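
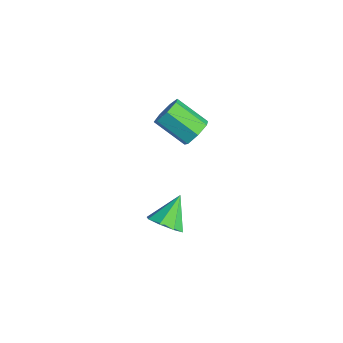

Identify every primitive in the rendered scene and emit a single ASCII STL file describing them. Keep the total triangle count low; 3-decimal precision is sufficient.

solid 
facet normal 0.639 0.554 -0.533
outer loop
vertex 0.206 0.349 1.544
vertex -0.353 1.015 1.566
vertex 0.283 0.822 2.128
endloop
endfacet
facet normal 0.762 -0.549 0.344
outer loop
vertex 0.206 0.349 1.544
vertex 0.283 0.822 2.128
vertex -1.028 -0.721 2.572
endloop
endfacet
facet normal 0.762 -0.549 0.344
outer loop
vertex -1.028 -0.721 2.572
vertex 0.283 0.822 2.128
vertex -0.951 -0.248 3.156
endloop
endfacet
facet normal -0.639 -0.554 0.533
outer loop
vertex -1.028 -0.721 2.572
vertex -0.951 -0.248 3.156
vertex -1.587 -0.055 2.594
endloop
endfacet
facet normal 0.639 0.555 -0.532
outer loop
vertex 0.283 0.822 2.128
vertex -0.353 1.015 1.566
vertex -0.12 1.44 2.289
endloop
endfacet
facet normal 0.554 0.148 0.819
outer loop
vertex 0.283 0.822 2.128
vertex -0.12 1.44 2.289
vertex -0.951 -0.248 3.156
endloop
endfacet
facet normal 0.553 0.149 0.820
outer loop
vertex -0.951 -0.248 3.156
vertex -0.12 1.44 2.289
vertex -1.354 0.37 3.316
endloop
endfacet
facet normal -0.639 -0.555 0.533
outer loop
vertex -0.951 -0.248 3.156
vertex -1.354 0.37 3.316
vertex -1.587 -0.055 2.594
endloop
endfacet
facet normal 0.640 0.555 -0.532
outer loop
vertex -0.12 1.44 2.289
vertex -0.353 1.015 1.566
vertex -0.698 1.738 1.905
endloop
endfacet
facet normal -0.072 0.733 0.677
outer loop
vertex -0.12 1.44 2.289
vertex -0.698 1.738 1.905
vertex -1.354 0.37 3.316
endloop
endfacet
facet normal -0.071 0.732 0.677
outer loop
vertex -1.354 0.37 3.316
vertex -0.698 1.738 1.905
vertex -1.932 0.668 2.933
endloop
endfacet
facet normal -0.639 -0.555 0.533
outer loop
vertex -1.354 0.37 3.316
vertex -1.932 0.668 2.933
vertex -1.587 -0.055 2.594
endloop
endfacet
facet normal 0.640 0.555 -0.532
outer loop
vertex -0.698 1.738 1.905
vertex -0.353 1.015 1.566
vertex -1.016 1.492 1.266
endloop
endfacet
facet normal -0.643 0.766 0.025
outer loop
vertex -0.698 1.738 1.905
vertex -1.016 1.492 1.266
vertex -1.932 0.668 2.933
endloop
endfacet
facet normal -0.644 0.765 0.025
outer loop
vertex -1.932 0.668 2.933
vertex -1.016 1.492 1.266
vertex -2.25 0.421 2.294
endloop
endfacet
facet normal -0.639 -0.555 0.533
outer loop
vertex -1.932 0.668 2.933
vertex -2.25 0.421 2.294
vertex -1.587 -0.055 2.594
endloop
endfacet
facet normal 0.640 0.554 -0.533
outer loop
vertex -1.016 1.492 1.266
vertex -0.353 1.015 1.566
vertex -0.835 0.886 0.853
endloop
endfacet
facet normal -0.731 0.222 -0.646
outer loop
vertex -1.016 1.492 1.266
vertex -0.835 0.886 0.853
vertex -2.25 0.421 2.294
endloop
endfacet
facet normal -0.731 0.222 -0.646
outer loop
vertex -2.25 0.421 2.294
vertex -0.835 0.886 0.853
vertex -2.069 -0.184 1.881
endloop
endfacet
facet normal -0.639 -0.555 0.533
outer loop
vertex -2.25 0.421 2.294
vertex -2.069 -0.184 1.881
vertex -1.587 -0.055 2.594
endloop
endfacet
facet normal 0.639 0.555 -0.533
outer loop
vertex -0.835 0.886 0.853
vertex -0.353 1.015 1.566
vertex -0.291 0.378 0.977
endloop
endfacet
facet normal -0.268 -0.489 -0.830
outer loop
vertex -0.835 0.886 0.853
vertex -0.291 0.378 0.977
vertex -2.069 -0.184 1.881
endloop
endfacet
facet normal -0.268 -0.489 -0.830
outer loop
vertex -2.069 -0.184 1.881
vertex -0.291 0.378 0.977
vertex -1.525 -0.692 2.005
endloop
endfacet
facet normal -0.639 -0.555 0.533
outer loop
vertex -2.069 -0.184 1.881
vertex -1.525 -0.692 2.005
vertex -1.587 -0.055 2.594
endloop
endfacet
facet normal 0.640 0.554 -0.532
outer loop
vertex -0.291 0.378 0.977
vertex -0.353 1.015 1.566
vertex 0.206 0.349 1.544
endloop
endfacet
facet normal 0.396 -0.831 -0.390
outer loop
vertex -0.291 0.378 0.977
vertex 0.206 0.349 1.544
vertex -1.525 -0.692 2.005
endloop
endfacet
facet normal 0.396 -0.831 -0.390
outer loop
vertex -1.525 -0.692 2.005
vertex 0.206 0.349 1.544
vertex -1.028 -0.721 2.572
endloop
endfacet
facet normal -0.640 -0.554 0.532
outer loop
vertex -1.525 -0.692 2.005
vertex -1.028 -0.721 2.572
vertex -1.587 -0.055 2.594
endloop
endfacet
facet normal 0.431 -0.622 -0.654
outer loop
vertex 1.558 -0.453 -4.051
vertex 0.8 -1.082 -3.952
vertex 1.001 -0.317 -4.547
endloop
endfacet
facet normal 0.273 0.961 -0.043
outer loop
vertex 1.558 -0.453 -4.051
vertex 1.001 -0.317 -4.547
vertex 0.02 0.042 -2.768
endloop
endfacet
facet normal 0.431 -0.622 -0.654
outer loop
vertex 1.001 -0.317 -4.547
vertex 0.8 -1.082 -3.952
vertex 0.327 -0.629 -4.694
endloop
endfacet
facet normal -0.327 0.875 -0.357
outer loop
vertex 1.001 -0.317 -4.547
vertex 0.327 -0.629 -4.694
vertex 0.02 0.042 -2.768
endloop
endfacet
facet normal 0.431 -0.622 -0.654
outer loop
vertex 0.327 -0.629 -4.694
vertex 0.8 -1.082 -3.952
vertex -0.071 -1.207 -4.407
endloop
endfacet
facet normal -0.849 0.441 -0.289
outer loop
vertex 0.327 -0.629 -4.694
vertex -0.071 -1.207 -4.407
vertex 0.02 0.042 -2.768
endloop
endfacet
facet normal 0.431 -0.621 -0.654
outer loop
vertex -0.071 -1.207 -4.407
vertex 0.8 -1.082 -3.952
vertex 0.042 -1.712 -3.853
endloop
endfacet
facet normal -0.989 -0.088 0.122
outer loop
vertex -0.071 -1.207 -4.407
vertex 0.042 -1.712 -3.853
vertex 0.02 0.042 -2.768
endloop
endfacet
facet normal 0.431 -0.621 -0.655
outer loop
vertex 0.042 -1.712 -3.853
vertex 0.8 -1.082 -3.952
vertex 0.599 -1.848 -3.358
endloop
endfacet
facet normal -0.661 -0.401 0.634
outer loop
vertex 0.042 -1.712 -3.853
vertex 0.599 -1.848 -3.358
vertex 0.02 0.042 -2.768
endloop
endfacet
facet normal 0.431 -0.621 -0.655
outer loop
vertex 0.599 -1.848 -3.358
vertex 0.8 -1.082 -3.952
vertex 1.273 -1.536 -3.21
endloop
endfacet
facet normal -0.062 -0.315 0.947
outer loop
vertex 0.599 -1.848 -3.358
vertex 1.273 -1.536 -3.21
vertex 0.02 0.042 -2.768
endloop
endfacet
facet normal 0.431 -0.621 -0.655
outer loop
vertex 1.273 -1.536 -3.21
vertex 0.8 -1.082 -3.952
vertex 1.67 -0.958 -3.497
endloop
endfacet
facet normal 0.461 0.120 0.879
outer loop
vertex 1.273 -1.536 -3.21
vertex 1.67 -0.958 -3.497
vertex 0.02 0.042 -2.768
endloop
endfacet
facet normal 0.431 -0.622 -0.654
outer loop
vertex 1.67 -0.958 -3.497
vertex 0.8 -1.082 -3.952
vertex 1.558 -0.453 -4.051
endloop
endfacet
facet normal 0.600 0.648 0.469
outer loop
vertex 1.67 -0.958 -3.497
vertex 1.558 -0.453 -4.051
vertex 0.02 0.042 -2.768
endloop
endfacet

endsolid


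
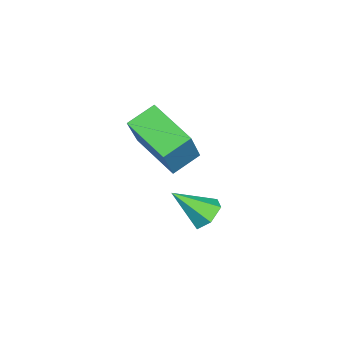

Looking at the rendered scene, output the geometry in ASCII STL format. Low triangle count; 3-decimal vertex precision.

solid 
facet normal -0.120 0.737 -0.665
outer loop
vertex -1.577 1.665 -4.18
vertex -2.25 1.405 -4.346
vertex -2.17 1.905 -3.807
endloop
endfacet
facet normal 0.591 0.290 0.753
outer loop
vertex -1.577 1.665 -4.18
vertex -2.17 1.905 -3.807
vertex -2.05 0.175 -3.234
endloop
endfacet
facet normal -0.120 0.737 -0.666
outer loop
vertex -2.17 1.905 -3.807
vertex -2.25 1.405 -4.346
vertex -2.842 1.645 -3.974
endloop
endfacet
facet normal -0.331 0.276 0.902
outer loop
vertex -2.17 1.905 -3.807
vertex -2.842 1.645 -3.974
vertex -2.05 0.175 -3.234
endloop
endfacet
facet normal -0.120 0.737 -0.666
outer loop
vertex -2.842 1.645 -3.974
vertex -2.25 1.405 -4.346
vertex -2.922 1.145 -4.513
endloop
endfacet
facet normal -0.879 -0.278 0.388
outer loop
vertex -2.842 1.645 -3.974
vertex -2.922 1.145 -4.513
vertex -2.05 0.175 -3.234
endloop
endfacet
facet normal -0.119 0.736 -0.666
outer loop
vertex -2.922 1.145 -4.513
vertex -2.25 1.405 -4.346
vertex -2.33 0.904 -4.885
endloop
endfacet
facet normal -0.506 -0.818 -0.275
outer loop
vertex -2.922 1.145 -4.513
vertex -2.33 0.904 -4.885
vertex -2.05 0.175 -3.234
endloop
endfacet
facet normal -0.120 0.736 -0.666
outer loop
vertex -2.33 0.904 -4.885
vertex -2.25 1.405 -4.346
vertex -1.658 1.164 -4.719
endloop
endfacet
facet normal 0.416 -0.804 -0.425
outer loop
vertex -2.33 0.904 -4.885
vertex -1.658 1.164 -4.719
vertex -2.05 0.175 -3.234
endloop
endfacet
facet normal -0.120 0.736 -0.666
outer loop
vertex -1.658 1.164 -4.719
vertex -2.25 1.405 -4.346
vertex -1.577 1.665 -4.18
endloop
endfacet
facet normal 0.964 -0.250 0.088
outer loop
vertex -1.658 1.164 -4.719
vertex -1.577 1.665 -4.18
vertex -2.05 0.175 -3.234
endloop
endfacet
facet normal -0.558 -0.757 0.340
outer loop
vertex -1.868 -1.325 0.352
vertex -2.615 -0.536 0.884
vertex -3.054 -1.251 -1.427
endloop
endfacet
facet normal 0.618 -0.652 -0.439
outer loop
vertex -1.945 0.256 -2.104
vertex -1.868 -1.325 0.352
vertex -3.054 -1.251 -1.427
endloop
endfacet
facet normal -0.558 -0.757 0.340
outer loop
vertex -3.054 -1.251 -1.427
vertex -2.615 -0.536 0.884
vertex -3.802 -0.461 -0.896
endloop
endfacet
facet normal -0.554 0.034 -0.832
outer loop
vertex -3.802 -0.461 -0.896
vertex -1.945 0.256 -2.104
vertex -3.054 -1.251 -1.427
endloop
endfacet
facet normal 0.555 -0.035 0.831
outer loop
vertex -1.868 -1.325 0.352
vertex -1.506 0.971 0.207
vertex -2.615 -0.536 0.884
endloop
endfacet
facet normal 0.618 -0.652 -0.439
outer loop
vertex -0.758 0.181 -0.324
vertex -1.868 -1.325 0.352
vertex -1.945 0.256 -2.104
endloop
endfacet
facet normal 0.554 -0.035 0.832
outer loop
vertex -0.758 0.181 -0.324
vertex -1.506 0.971 0.207
vertex -1.868 -1.325 0.352
endloop
endfacet
facet normal -0.618 0.652 0.439
outer loop
vertex -2.615 -0.536 0.884
vertex -1.506 0.971 0.207
vertex -3.802 -0.461 -0.896
endloop
endfacet
facet normal -0.555 0.036 -0.831
outer loop
vertex -2.692 1.045 -1.572
vertex -1.945 0.256 -2.104
vertex -3.802 -0.461 -0.896
endloop
endfacet
facet normal -0.618 0.652 0.439
outer loop
vertex -3.802 -0.461 -0.896
vertex -1.506 0.971 0.207
vertex -2.692 1.045 -1.572
endloop
endfacet
facet normal 0.558 0.757 -0.340
outer loop
vertex -2.692 1.045 -1.572
vertex -0.758 0.181 -0.324
vertex -1.945 0.256 -2.104
endloop
endfacet
facet normal 0.558 0.757 -0.340
outer loop
vertex -1.506 0.971 0.207
vertex -0.758 0.181 -0.324
vertex -2.692 1.045 -1.572
endloop
endfacet

endsolid


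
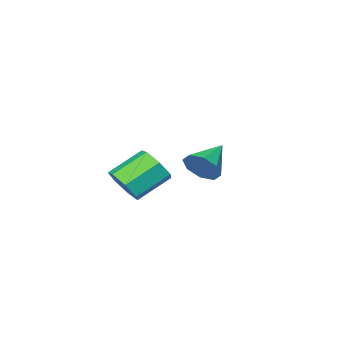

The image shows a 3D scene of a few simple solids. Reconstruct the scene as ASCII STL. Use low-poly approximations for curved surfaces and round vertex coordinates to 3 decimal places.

solid 
facet normal 0.820 -0.199 -0.537
outer loop
vertex 4.265 -2.359 -2.456
vertex 3.721 -2.337 -3.295
vertex 4.199 -1.585 -2.843
endloop
endfacet
facet normal 0.567 0.406 0.716
outer loop
vertex 4.265 -2.359 -2.456
vertex 4.199 -1.585 -2.843
vertex 2.723 -1.984 -1.447
endloop
endfacet
facet normal 0.568 0.406 0.716
outer loop
vertex 2.723 -1.984 -1.447
vertex 4.199 -1.585 -2.843
vertex 2.658 -1.21 -1.834
endloop
endfacet
facet normal -0.820 0.200 0.537
outer loop
vertex 2.723 -1.984 -1.447
vertex 2.658 -1.21 -1.834
vertex 2.179 -1.963 -2.285
endloop
endfacet
facet normal 0.820 -0.199 -0.536
outer loop
vertex 4.199 -1.585 -2.843
vertex 3.721 -2.337 -3.295
vertex 3.774 -1.378 -3.57
endloop
endfacet
facet normal 0.295 0.950 0.098
outer loop
vertex 4.199 -1.585 -2.843
vertex 3.774 -1.378 -3.57
vertex 2.658 -1.21 -1.834
endloop
endfacet
facet normal 0.295 0.950 0.098
outer loop
vertex 2.658 -1.21 -1.834
vertex 3.774 -1.378 -3.57
vertex 2.232 -1.003 -2.561
endloop
endfacet
facet normal -0.820 0.200 0.537
outer loop
vertex 2.658 -1.21 -1.834
vertex 2.232 -1.003 -2.561
vertex 2.179 -1.963 -2.285
endloop
endfacet
facet normal 0.820 -0.199 -0.537
outer loop
vertex 3.774 -1.378 -3.57
vertex 3.721 -2.337 -3.295
vertex 3.308 -1.893 -4.09
endloop
endfacet
facet normal -0.199 0.780 -0.594
outer loop
vertex 3.774 -1.378 -3.57
vertex 3.308 -1.893 -4.09
vertex 2.232 -1.003 -2.561
endloop
endfacet
facet normal -0.199 0.779 -0.594
outer loop
vertex 2.232 -1.003 -2.561
vertex 3.308 -1.893 -4.09
vertex 1.767 -1.518 -3.081
endloop
endfacet
facet normal -0.820 0.199 0.536
outer loop
vertex 2.232 -1.003 -2.561
vertex 1.767 -1.518 -3.081
vertex 2.179 -1.963 -2.285
endloop
endfacet
facet normal 0.820 -0.199 -0.537
outer loop
vertex 3.308 -1.893 -4.09
vertex 3.721 -2.337 -3.295
vertex 3.153 -2.743 -4.011
endloop
endfacet
facet normal -0.544 0.021 -0.839
outer loop
vertex 3.308 -1.893 -4.09
vertex 3.153 -2.743 -4.011
vertex 1.767 -1.518 -3.081
endloop
endfacet
facet normal -0.544 0.021 -0.839
outer loop
vertex 1.767 -1.518 -3.081
vertex 3.153 -2.743 -4.011
vertex 1.612 -2.369 -3.002
endloop
endfacet
facet normal -0.820 0.199 0.536
outer loop
vertex 1.767 -1.518 -3.081
vertex 1.612 -2.369 -3.002
vertex 2.179 -1.963 -2.285
endloop
endfacet
facet normal 0.820 -0.200 -0.537
outer loop
vertex 3.153 -2.743 -4.011
vertex 3.721 -2.337 -3.295
vertex 3.425 -3.288 -3.393
endloop
endfacet
facet normal -0.479 -0.752 -0.453
outer loop
vertex 3.153 -2.743 -4.011
vertex 3.425 -3.288 -3.393
vertex 1.612 -2.369 -3.002
endloop
endfacet
facet normal -0.479 -0.753 -0.451
outer loop
vertex 1.612 -2.369 -3.002
vertex 3.425 -3.288 -3.393
vertex 1.884 -2.913 -2.383
endloop
endfacet
facet normal -0.820 0.199 0.536
outer loop
vertex 1.612 -2.369 -3.002
vertex 1.884 -2.913 -2.383
vertex 2.179 -1.963 -2.285
endloop
endfacet
facet normal 0.820 -0.200 -0.536
outer loop
vertex 3.425 -3.288 -3.393
vertex 3.721 -2.337 -3.295
vertex 3.92 -3.117 -2.7
endloop
endfacet
facet normal -0.053 -0.960 0.275
outer loop
vertex 3.425 -3.288 -3.393
vertex 3.92 -3.117 -2.7
vertex 1.884 -2.913 -2.383
endloop
endfacet
facet normal -0.053 -0.960 0.275
outer loop
vertex 1.884 -2.913 -2.383
vertex 3.92 -3.117 -2.7
vertex 2.379 -2.742 -1.691
endloop
endfacet
facet normal -0.820 0.199 0.537
outer loop
vertex 1.884 -2.913 -2.383
vertex 2.379 -2.742 -1.691
vertex 2.179 -1.963 -2.285
endloop
endfacet
facet normal 0.820 -0.200 -0.537
outer loop
vertex 3.92 -3.117 -2.7
vertex 3.721 -2.337 -3.295
vertex 4.265 -2.359 -2.456
endloop
endfacet
facet normal 0.413 -0.444 0.795
outer loop
vertex 3.92 -3.117 -2.7
vertex 4.265 -2.359 -2.456
vertex 2.379 -2.742 -1.691
endloop
endfacet
facet normal 0.413 -0.443 0.796
outer loop
vertex 2.379 -2.742 -1.691
vertex 4.265 -2.359 -2.456
vertex 2.723 -1.984 -1.447
endloop
endfacet
facet normal -0.820 0.199 0.537
outer loop
vertex 2.379 -2.742 -1.691
vertex 2.723 -1.984 -1.447
vertex 2.179 -1.963 -2.285
endloop
endfacet
facet normal 0.868 0.244 -0.433
outer loop
vertex -1.096 -2.739 -3.069
vertex -1.388 -3.182 -3.904
vertex -1.461 -2.267 -3.535
endloop
endfacet
facet normal -0.274 0.560 0.782
outer loop
vertex -1.096 -2.739 -3.069
vertex -1.461 -2.267 -3.535
vertex -3.012 -3.638 -3.096
endloop
endfacet
facet normal 0.868 0.244 -0.433
outer loop
vertex -1.461 -2.267 -3.535
vertex -1.388 -3.182 -3.904
vertex -1.784 -2.33 -4.218
endloop
endfacet
facet normal -0.611 0.761 0.219
outer loop
vertex -1.461 -2.267 -3.535
vertex -1.784 -2.33 -4.218
vertex -3.012 -3.638 -3.096
endloop
endfacet
facet normal 0.868 0.244 -0.432
outer loop
vertex -1.784 -2.33 -4.218
vertex -1.388 -3.182 -3.904
vertex -1.874 -2.893 -4.717
endloop
endfacet
facet normal -0.814 0.452 -0.364
outer loop
vertex -1.784 -2.33 -4.218
vertex -1.874 -2.893 -4.717
vertex -3.012 -3.638 -3.096
endloop
endfacet
facet normal 0.868 0.244 -0.432
outer loop
vertex -1.874 -2.893 -4.717
vertex -1.388 -3.182 -3.904
vertex -1.68 -3.625 -4.74
endloop
endfacet
facet normal -0.763 -0.183 -0.620
outer loop
vertex -1.874 -2.893 -4.717
vertex -1.68 -3.625 -4.74
vertex -3.012 -3.638 -3.096
endloop
endfacet
facet normal 0.868 0.244 -0.432
outer loop
vertex -1.68 -3.625 -4.74
vertex -1.388 -3.182 -3.904
vertex -1.315 -4.098 -4.274
endloop
endfacet
facet normal -0.489 -0.774 -0.402
outer loop
vertex -1.68 -3.625 -4.74
vertex -1.315 -4.098 -4.274
vertex -3.012 -3.638 -3.096
endloop
endfacet
facet normal 0.868 0.244 -0.432
outer loop
vertex -1.315 -4.098 -4.274
vertex -1.388 -3.182 -3.904
vertex -0.993 -4.034 -3.591
endloop
endfacet
facet normal -0.151 -0.975 0.163
outer loop
vertex -1.315 -4.098 -4.274
vertex -0.993 -4.034 -3.591
vertex -3.012 -3.638 -3.096
endloop
endfacet
facet normal 0.868 0.243 -0.433
outer loop
vertex -0.993 -4.034 -3.591
vertex -1.388 -3.182 -3.904
vertex -0.902 -3.471 -3.092
endloop
endfacet
facet normal 0.051 -0.667 0.743
outer loop
vertex -0.993 -4.034 -3.591
vertex -0.902 -3.471 -3.092
vertex -3.012 -3.638 -3.096
endloop
endfacet
facet normal 0.868 0.244 -0.433
outer loop
vertex -0.902 -3.471 -3.092
vertex -1.388 -3.182 -3.904
vertex -1.096 -2.739 -3.069
endloop
endfacet
facet normal 0.001 -0.031 1.000
outer loop
vertex -0.902 -3.471 -3.092
vertex -1.096 -2.739 -3.069
vertex -3.012 -3.638 -3.096
endloop
endfacet

endsolid


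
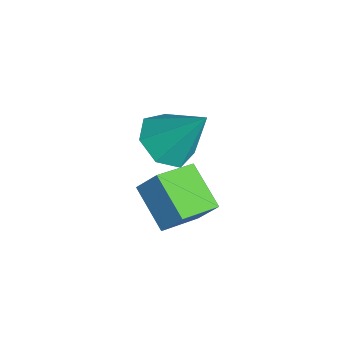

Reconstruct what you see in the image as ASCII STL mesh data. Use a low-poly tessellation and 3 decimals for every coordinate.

solid 
facet normal -0.830 -0.256 0.496
outer loop
vertex 2.472 -0.09 -2.48
vertex 1.881 0.966 -2.925
vertex 2.199 -0.532 -3.165
endloop
endfacet
facet normal 0.459 -0.819 0.345
outer loop
vertex 3.319 -0.186 -3.835
vertex 2.472 -0.09 -2.48
vertex 2.199 -0.532 -3.165
endloop
endfacet
facet normal -0.830 -0.256 0.496
outer loop
vertex 2.199 -0.532 -3.165
vertex 1.881 0.966 -2.925
vertex 1.607 0.524 -3.611
endloop
endfacet
facet normal -0.318 -0.514 -0.797
outer loop
vertex 1.607 0.524 -3.611
vertex 3.319 -0.186 -3.835
vertex 2.199 -0.532 -3.165
endloop
endfacet
facet normal 0.318 0.514 0.797
outer loop
vertex 2.472 -0.09 -2.48
vertex 3.001 1.312 -3.595
vertex 1.881 0.966 -2.925
endloop
endfacet
facet normal 0.459 -0.819 0.345
outer loop
vertex 3.593 0.256 -3.149
vertex 2.472 -0.09 -2.48
vertex 3.319 -0.186 -3.835
endloop
endfacet
facet normal 0.317 0.514 0.797
outer loop
vertex 3.593 0.256 -3.149
vertex 3.001 1.312 -3.595
vertex 2.472 -0.09 -2.48
endloop
endfacet
facet normal -0.459 0.819 -0.344
outer loop
vertex 1.881 0.966 -2.925
vertex 3.001 1.312 -3.595
vertex 1.607 0.524 -3.611
endloop
endfacet
facet normal -0.317 -0.514 -0.797
outer loop
vertex 2.728 0.87 -4.28
vertex 3.319 -0.186 -3.835
vertex 1.607 0.524 -3.611
endloop
endfacet
facet normal -0.459 0.819 -0.345
outer loop
vertex 1.607 0.524 -3.611
vertex 3.001 1.312 -3.595
vertex 2.728 0.87 -4.28
endloop
endfacet
facet normal 0.830 0.255 -0.496
outer loop
vertex 2.728 0.87 -4.28
vertex 3.593 0.256 -3.149
vertex 3.319 -0.186 -3.835
endloop
endfacet
facet normal 0.830 0.256 -0.496
outer loop
vertex 3.001 1.312 -3.595
vertex 3.593 0.256 -3.149
vertex 2.728 0.87 -4.28
endloop
endfacet
facet normal -0.338 -0.515 -0.788
outer loop
vertex 2.772 0.417 -1.978
vertex 2.077 0.255 -1.574
vertex 2.248 0.891 -2.063
endloop
endfacet
facet normal 0.674 0.705 -0.222
outer loop
vertex 2.772 0.417 -1.978
vertex 2.248 0.891 -2.063
vertex 2.623 1.085 -0.306
endloop
endfacet
facet normal -0.340 -0.514 -0.788
outer loop
vertex 2.248 0.891 -2.063
vertex 2.077 0.255 -1.574
vertex 1.596 0.887 -1.779
endloop
endfacet
facet normal -0.049 0.994 -0.099
outer loop
vertex 2.248 0.891 -2.063
vertex 1.596 0.887 -1.779
vertex 2.623 1.085 -0.306
endloop
endfacet
facet normal -0.339 -0.514 -0.788
outer loop
vertex 1.596 0.887 -1.779
vertex 2.077 0.255 -1.574
vertex 1.306 0.407 -1.341
endloop
endfacet
facet normal -0.630 0.696 0.346
outer loop
vertex 1.596 0.887 -1.779
vertex 1.306 0.407 -1.341
vertex 2.623 1.085 -0.306
endloop
endfacet
facet normal -0.339 -0.515 -0.787
outer loop
vertex 1.306 0.407 -1.341
vertex 2.077 0.255 -1.574
vertex 1.597 -0.187 -1.078
endloop
endfacet
facet normal -0.629 0.036 0.777
outer loop
vertex 1.306 0.407 -1.341
vertex 1.597 -0.187 -1.078
vertex 2.623 1.085 -0.306
endloop
endfacet
facet normal -0.338 -0.516 -0.787
outer loop
vertex 1.597 -0.187 -1.078
vertex 2.077 0.255 -1.574
vertex 2.249 -0.447 -1.188
endloop
endfacet
facet normal -0.048 -0.489 0.871
outer loop
vertex 1.597 -0.187 -1.078
vertex 2.249 -0.447 -1.188
vertex 2.623 1.085 -0.306
endloop
endfacet
facet normal -0.339 -0.516 -0.787
outer loop
vertex 2.249 -0.447 -1.188
vertex 2.077 0.255 -1.574
vertex 2.772 -0.179 -1.589
endloop
endfacet
facet normal 0.675 -0.485 0.556
outer loop
vertex 2.249 -0.447 -1.188
vertex 2.772 -0.179 -1.589
vertex 2.623 1.085 -0.306
endloop
endfacet
facet normal -0.338 -0.514 -0.788
outer loop
vertex 2.772 -0.179 -1.589
vertex 2.077 0.255 -1.574
vertex 2.772 0.417 -1.978
endloop
endfacet
facet normal 0.996 0.046 0.070
outer loop
vertex 2.772 -0.179 -1.589
vertex 2.772 0.417 -1.978
vertex 2.623 1.085 -0.306
endloop
endfacet

endsolid


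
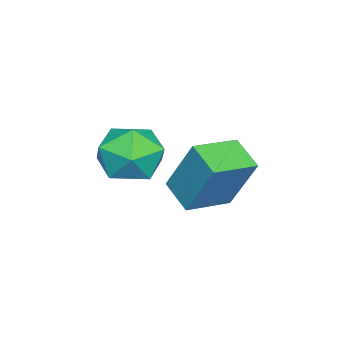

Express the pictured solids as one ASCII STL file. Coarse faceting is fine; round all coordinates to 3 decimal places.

solid 
facet normal -0.109 0.952 -0.287
outer loop
vertex 3.847 0.552 -2.518
vertex 2.889 0.474 -2.413
vertex 3.435 0.761 -1.669
endloop
endfacet
facet normal 0.517 0.855 0.041
outer loop
vertex 3.847 0.552 -2.518
vertex 3.435 0.761 -1.669
vertex 4.263 0.261 -1.695
endloop
endfacet
facet normal 0.879 0.355 -0.319
outer loop
vertex 3.847 0.552 -2.518
vertex 4.263 0.261 -1.695
vertex 4.228 -0.335 -2.455
endloop
endfacet
facet normal 0.477 0.143 -0.867
outer loop
vertex 3.847 0.552 -2.518
vertex 4.228 -0.335 -2.455
vertex 3.379 -0.204 -2.9
endloop
endfacet
facet normal -0.135 0.512 -0.848
outer loop
vertex 3.847 0.552 -2.518
vertex 3.379 -0.204 -2.9
vertex 2.889 0.474 -2.413
endloop
endfacet
facet normal 0.387 0.605 0.695
outer loop
vertex 4.263 0.261 -1.695
vertex 3.435 0.761 -1.669
vertex 3.561 0.004 -1.08
endloop
endfacet
facet normal -0.626 0.762 0.166
outer loop
vertex 3.435 0.761 -1.669
vertex 2.889 0.474 -2.413
vertex 2.712 0.135 -1.525
endloop
endfacet
facet normal -0.668 0.050 -0.742
outer loop
vertex 2.889 0.474 -2.413
vertex 3.379 -0.204 -2.9
vertex 2.677 -0.461 -2.285
endloop
endfacet
facet normal 0.320 -0.548 -0.773
outer loop
vertex 3.379 -0.204 -2.9
vertex 4.228 -0.335 -2.455
vertex 3.505 -0.961 -2.311
endloop
endfacet
facet normal 0.972 -0.205 0.116
outer loop
vertex 4.228 -0.335 -2.455
vertex 4.263 0.261 -1.695
vertex 4.051 -0.674 -1.567
endloop
endfacet
facet normal -0.477 -0.143 0.867
outer loop
vertex 3.093 -0.752 -1.462
vertex 3.561 0.004 -1.08
vertex 2.712 0.135 -1.525
endloop
endfacet
facet normal -0.879 -0.355 0.319
outer loop
vertex 3.093 -0.752 -1.462
vertex 2.712 0.135 -1.525
vertex 2.677 -0.461 -2.285
endloop
endfacet
facet normal -0.517 -0.855 -0.041
outer loop
vertex 3.093 -0.752 -1.462
vertex 2.677 -0.461 -2.285
vertex 3.505 -0.961 -2.311
endloop
endfacet
facet normal 0.109 -0.952 0.287
outer loop
vertex 3.093 -0.752 -1.462
vertex 3.505 -0.961 -2.311
vertex 4.051 -0.674 -1.567
endloop
endfacet
facet normal 0.135 -0.512 0.848
outer loop
vertex 3.093 -0.752 -1.462
vertex 4.051 -0.674 -1.567
vertex 3.561 0.004 -1.08
endloop
endfacet
facet normal -0.320 0.548 0.773
outer loop
vertex 2.712 0.135 -1.525
vertex 3.561 0.004 -1.08
vertex 3.435 0.761 -1.669
endloop
endfacet
facet normal -0.972 0.205 -0.116
outer loop
vertex 2.677 -0.461 -2.285
vertex 2.712 0.135 -1.525
vertex 2.889 0.474 -2.413
endloop
endfacet
facet normal -0.387 -0.605 -0.695
outer loop
vertex 3.505 -0.961 -2.311
vertex 2.677 -0.461 -2.285
vertex 3.379 -0.204 -2.9
endloop
endfacet
facet normal 0.626 -0.762 -0.166
outer loop
vertex 4.051 -0.674 -1.567
vertex 3.505 -0.961 -2.311
vertex 4.228 -0.335 -2.455
endloop
endfacet
facet normal 0.668 -0.050 0.742
outer loop
vertex 3.561 0.004 -1.08
vertex 4.051 -0.674 -1.567
vertex 4.263 0.261 -1.695
endloop
endfacet
facet normal -0.817 0.551 -0.171
outer loop
vertex 2.641 2.295 -1.455
vertex 3.22 3.027 -1.864
vertex 2.47 1.554 -3.02
endloop
endfacet
facet normal -0.568 -0.718 0.402
outer loop
vertex 3.54 0.833 -2.796
vertex 2.641 2.295 -1.455
vertex 2.47 1.554 -3.02
endloop
endfacet
facet normal -0.817 0.550 -0.171
outer loop
vertex 2.47 1.554 -3.02
vertex 3.22 3.027 -1.864
vertex 3.049 2.287 -3.43
endloop
endfacet
facet normal -0.098 -0.425 -0.900
outer loop
vertex 3.049 2.287 -3.43
vertex 3.54 0.833 -2.796
vertex 2.47 1.554 -3.02
endloop
endfacet
facet normal 0.098 0.425 0.900
outer loop
vertex 2.641 2.295 -1.455
vertex 4.29 2.306 -1.64
vertex 3.22 3.027 -1.864
endloop
endfacet
facet normal -0.569 -0.718 0.401
outer loop
vertex 3.711 1.573 -1.23
vertex 2.641 2.295 -1.455
vertex 3.54 0.833 -2.796
endloop
endfacet
facet normal 0.098 0.426 0.900
outer loop
vertex 3.711 1.573 -1.23
vertex 4.29 2.306 -1.64
vertex 2.641 2.295 -1.455
endloop
endfacet
facet normal 0.568 0.718 -0.401
outer loop
vertex 3.22 3.027 -1.864
vertex 4.29 2.306 -1.64
vertex 3.049 2.287 -3.43
endloop
endfacet
facet normal -0.098 -0.425 -0.900
outer loop
vertex 4.119 1.565 -3.205
vertex 3.54 0.833 -2.796
vertex 3.049 2.287 -3.43
endloop
endfacet
facet normal 0.569 0.718 -0.402
outer loop
vertex 3.049 2.287 -3.43
vertex 4.29 2.306 -1.64
vertex 4.119 1.565 -3.205
endloop
endfacet
facet normal 0.817 -0.551 0.171
outer loop
vertex 4.119 1.565 -3.205
vertex 3.711 1.573 -1.23
vertex 3.54 0.833 -2.796
endloop
endfacet
facet normal 0.817 -0.550 0.171
outer loop
vertex 4.29 2.306 -1.64
vertex 3.711 1.573 -1.23
vertex 4.119 1.565 -3.205
endloop
endfacet

endsolid


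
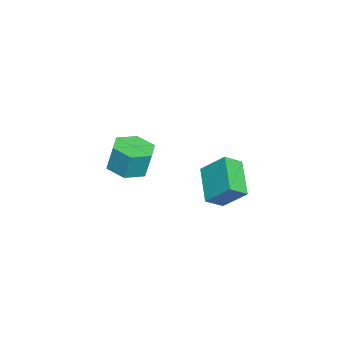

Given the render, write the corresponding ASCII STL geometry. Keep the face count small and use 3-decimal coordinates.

solid 
facet normal -0.053 -0.230 -0.972
outer loop
vertex -0.589 -2.302 -4.467
vertex -1.63 -2.411 -4.384
vertex -1.218 -1.477 -4.628
endloop
endfacet
facet normal 0.799 0.574 -0.180
outer loop
vertex -0.589 -2.302 -4.467
vertex -1.218 -1.477 -4.628
vertex -0.509 -1.959 -3.019
endloop
endfacet
facet normal 0.798 0.575 -0.180
outer loop
vertex -0.509 -1.959 -3.019
vertex -1.218 -1.477 -4.628
vertex -1.139 -1.134 -3.18
endloop
endfacet
facet normal 0.053 0.230 0.972
outer loop
vertex -0.509 -1.959 -3.019
vertex -1.139 -1.134 -3.18
vertex -1.55 -2.069 -2.936
endloop
endfacet
facet normal -0.053 -0.230 -0.972
outer loop
vertex -1.218 -1.477 -4.628
vertex -1.63 -2.411 -4.384
vertex -2.259 -1.586 -4.545
endloop
endfacet
facet normal -0.119 0.968 -0.223
outer loop
vertex -1.218 -1.477 -4.628
vertex -2.259 -1.586 -4.545
vertex -1.139 -1.134 -3.18
endloop
endfacet
facet normal -0.120 0.968 -0.222
outer loop
vertex -1.139 -1.134 -3.18
vertex -2.259 -1.586 -4.545
vertex -2.18 -1.244 -3.097
endloop
endfacet
facet normal 0.053 0.230 0.972
outer loop
vertex -1.139 -1.134 -3.18
vertex -2.18 -1.244 -3.097
vertex -1.55 -2.069 -2.936
endloop
endfacet
facet normal -0.053 -0.230 -0.972
outer loop
vertex -2.259 -1.586 -4.545
vertex -1.63 -2.411 -4.384
vertex -2.671 -2.521 -4.301
endloop
endfacet
facet normal -0.918 0.393 -0.043
outer loop
vertex -2.259 -1.586 -4.545
vertex -2.671 -2.521 -4.301
vertex -2.18 -1.244 -3.097
endloop
endfacet
facet normal -0.919 0.393 -0.042
outer loop
vertex -2.18 -1.244 -3.097
vertex -2.671 -2.521 -4.301
vertex -2.591 -2.178 -2.853
endloop
endfacet
facet normal 0.053 0.230 0.972
outer loop
vertex -2.18 -1.244 -3.097
vertex -2.591 -2.178 -2.853
vertex -1.55 -2.069 -2.936
endloop
endfacet
facet normal -0.053 -0.230 -0.972
outer loop
vertex -2.671 -2.521 -4.301
vertex -1.63 -2.411 -4.384
vertex -2.041 -3.346 -4.14
endloop
endfacet
facet normal -0.798 -0.575 0.180
outer loop
vertex -2.671 -2.521 -4.301
vertex -2.041 -3.346 -4.14
vertex -2.591 -2.178 -2.853
endloop
endfacet
facet normal -0.799 -0.574 0.180
outer loop
vertex -2.591 -2.178 -2.853
vertex -2.041 -3.346 -4.14
vertex -1.962 -3.003 -2.692
endloop
endfacet
facet normal 0.053 0.230 0.972
outer loop
vertex -2.591 -2.178 -2.853
vertex -1.962 -3.003 -2.692
vertex -1.55 -2.069 -2.936
endloop
endfacet
facet normal -0.053 -0.230 -0.972
outer loop
vertex -2.041 -3.346 -4.14
vertex -1.63 -2.411 -4.384
vertex -1.0 -3.236 -4.223
endloop
endfacet
facet normal 0.120 -0.967 0.223
outer loop
vertex -2.041 -3.346 -4.14
vertex -1.0 -3.236 -4.223
vertex -1.962 -3.003 -2.692
endloop
endfacet
facet normal 0.119 -0.968 0.222
outer loop
vertex -1.962 -3.003 -2.692
vertex -1.0 -3.236 -4.223
vertex -0.921 -2.894 -2.775
endloop
endfacet
facet normal 0.053 0.230 0.972
outer loop
vertex -1.962 -3.003 -2.692
vertex -0.921 -2.894 -2.775
vertex -1.55 -2.069 -2.936
endloop
endfacet
facet normal -0.053 -0.230 -0.972
outer loop
vertex -1.0 -3.236 -4.223
vertex -1.63 -2.411 -4.384
vertex -0.589 -2.302 -4.467
endloop
endfacet
facet normal 0.919 -0.393 0.043
outer loop
vertex -1.0 -3.236 -4.223
vertex -0.589 -2.302 -4.467
vertex -0.921 -2.894 -2.775
endloop
endfacet
facet normal 0.918 -0.394 0.042
outer loop
vertex -0.921 -2.894 -2.775
vertex -0.589 -2.302 -4.467
vertex -0.509 -1.959 -3.019
endloop
endfacet
facet normal 0.053 0.230 0.972
outer loop
vertex -0.921 -2.894 -2.775
vertex -0.509 -1.959 -3.019
vertex -1.55 -2.069 -2.936
endloop
endfacet
facet normal -0.548 0.638 -0.541
outer loop
vertex 1.441 3.52 -1.372
vertex 3.059 4.09 -2.34
vertex 1.196 2.407 -2.437
endloop
endfacet
facet normal -0.821 -0.290 0.492
outer loop
vertex 1.761 1.75 -1.88
vertex 1.441 3.52 -1.372
vertex 1.196 2.407 -2.437
endloop
endfacet
facet normal -0.548 0.638 -0.541
outer loop
vertex 1.196 2.407 -2.437
vertex 3.059 4.09 -2.34
vertex 2.814 2.977 -3.405
endloop
endfacet
facet normal -0.157 -0.714 -0.683
outer loop
vertex 2.814 2.977 -3.405
vertex 1.761 1.75 -1.88
vertex 1.196 2.407 -2.437
endloop
endfacet
facet normal 0.157 0.714 0.683
outer loop
vertex 1.441 3.52 -1.372
vertex 3.624 3.433 -1.783
vertex 3.059 4.09 -2.34
endloop
endfacet
facet normal -0.821 -0.290 0.492
outer loop
vertex 2.006 2.863 -0.815
vertex 1.441 3.52 -1.372
vertex 1.761 1.75 -1.88
endloop
endfacet
facet normal 0.157 0.714 0.683
outer loop
vertex 2.006 2.863 -0.815
vertex 3.624 3.433 -1.783
vertex 1.441 3.52 -1.372
endloop
endfacet
facet normal 0.821 0.290 -0.492
outer loop
vertex 3.059 4.09 -2.34
vertex 3.624 3.433 -1.783
vertex 2.814 2.977 -3.405
endloop
endfacet
facet normal -0.157 -0.714 -0.683
outer loop
vertex 3.379 2.32 -2.848
vertex 1.761 1.75 -1.88
vertex 2.814 2.977 -3.405
endloop
endfacet
facet normal 0.821 0.290 -0.492
outer loop
vertex 2.814 2.977 -3.405
vertex 3.624 3.433 -1.783
vertex 3.379 2.32 -2.848
endloop
endfacet
facet normal 0.548 -0.638 0.541
outer loop
vertex 3.379 2.32 -2.848
vertex 2.006 2.863 -0.815
vertex 1.761 1.75 -1.88
endloop
endfacet
facet normal 0.548 -0.638 0.541
outer loop
vertex 3.624 3.433 -1.783
vertex 2.006 2.863 -0.815
vertex 3.379 2.32 -2.848
endloop
endfacet

endsolid


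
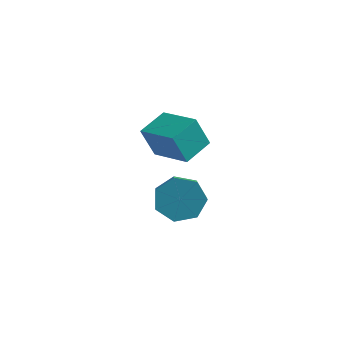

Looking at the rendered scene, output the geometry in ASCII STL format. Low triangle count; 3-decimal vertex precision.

solid 
facet normal -0.916 0.323 -0.236
outer loop
vertex -4.654 0.317 2.251
vertex -4.265 1.742 2.689
vertex -4.148 0.645 0.737
endloop
endfacet
facet normal -0.253 -0.925 -0.285
outer loop
vertex -2.315 -0.002 1.211
vertex -4.654 0.317 2.251
vertex -4.148 0.645 0.737
endloop
endfacet
facet normal -0.916 0.324 -0.237
outer loop
vertex -4.148 0.645 0.737
vertex -4.265 1.742 2.689
vertex -3.758 2.069 1.175
endloop
endfacet
facet normal 0.311 0.201 -0.929
outer loop
vertex -3.758 2.069 1.175
vertex -2.315 -0.002 1.211
vertex -4.148 0.645 0.737
endloop
endfacet
facet normal -0.311 -0.201 0.929
outer loop
vertex -4.654 0.317 2.251
vertex -2.432 1.095 3.163
vertex -4.265 1.742 2.689
endloop
endfacet
facet normal -0.253 -0.925 -0.284
outer loop
vertex -2.822 -0.329 2.725
vertex -4.654 0.317 2.251
vertex -2.315 -0.002 1.211
endloop
endfacet
facet normal -0.311 -0.201 0.929
outer loop
vertex -2.822 -0.329 2.725
vertex -2.432 1.095 3.163
vertex -4.654 0.317 2.251
endloop
endfacet
facet normal 0.253 0.925 0.284
outer loop
vertex -4.265 1.742 2.689
vertex -2.432 1.095 3.163
vertex -3.758 2.069 1.175
endloop
endfacet
facet normal 0.311 0.201 -0.929
outer loop
vertex -1.926 1.423 1.649
vertex -2.315 -0.002 1.211
vertex -3.758 2.069 1.175
endloop
endfacet
facet normal 0.252 0.925 0.285
outer loop
vertex -3.758 2.069 1.175
vertex -2.432 1.095 3.163
vertex -1.926 1.423 1.649
endloop
endfacet
facet normal 0.916 -0.323 0.237
outer loop
vertex -1.926 1.423 1.649
vertex -2.822 -0.329 2.725
vertex -2.315 -0.002 1.211
endloop
endfacet
facet normal 0.916 -0.324 0.236
outer loop
vertex -2.432 1.095 3.163
vertex -2.822 -0.329 2.725
vertex -1.926 1.423 1.649
endloop
endfacet
facet normal -0.373 0.752 -0.543
outer loop
vertex -0.183 -2.605 1.358
vertex -1.151 -3.083 1.36
vertex -0.749 -2.373 2.068
endloop
endfacet
facet normal 0.704 0.611 0.362
outer loop
vertex -0.183 -2.605 1.358
vertex -0.749 -2.373 2.068
vertex 0.339 -3.658 2.118
endloop
endfacet
facet normal 0.704 0.610 0.363
outer loop
vertex 0.339 -3.658 2.118
vertex -0.749 -2.373 2.068
vertex -0.227 -3.427 2.828
endloop
endfacet
facet normal 0.373 -0.752 0.543
outer loop
vertex 0.339 -3.658 2.118
vertex -0.227 -3.427 2.828
vertex -0.629 -4.137 2.12
endloop
endfacet
facet normal -0.374 0.752 -0.542
outer loop
vertex -0.749 -2.373 2.068
vertex -1.151 -3.083 1.36
vertex -1.618 -2.677 2.245
endloop
endfacet
facet normal -0.034 0.573 0.819
outer loop
vertex -0.749 -2.373 2.068
vertex -1.618 -2.677 2.245
vertex -0.227 -3.427 2.828
endloop
endfacet
facet normal -0.033 0.574 0.818
outer loop
vertex -0.227 -3.427 2.828
vertex -1.618 -2.677 2.245
vertex -1.096 -3.73 3.005
endloop
endfacet
facet normal 0.373 -0.752 0.543
outer loop
vertex -0.227 -3.427 2.828
vertex -1.096 -3.73 3.005
vertex -0.629 -4.137 2.12
endloop
endfacet
facet normal -0.374 0.753 -0.542
outer loop
vertex -1.618 -2.677 2.245
vertex -1.151 -3.083 1.36
vertex -2.135 -3.286 1.756
endloop
endfacet
facet normal -0.746 0.105 0.658
outer loop
vertex -1.618 -2.677 2.245
vertex -2.135 -3.286 1.756
vertex -1.096 -3.73 3.005
endloop
endfacet
facet normal -0.746 0.104 0.658
outer loop
vertex -1.096 -3.73 3.005
vertex -2.135 -3.286 1.756
vertex -1.613 -4.339 2.515
endloop
endfacet
facet normal 0.372 -0.753 0.543
outer loop
vertex -1.096 -3.73 3.005
vertex -1.613 -4.339 2.515
vertex -0.629 -4.137 2.12
endloop
endfacet
facet normal -0.374 0.752 -0.543
outer loop
vertex -2.135 -3.286 1.756
vertex -1.151 -3.083 1.36
vertex -1.911 -3.743 0.968
endloop
endfacet
facet normal -0.897 -0.443 0.002
outer loop
vertex -2.135 -3.286 1.756
vertex -1.911 -3.743 0.968
vertex -1.613 -4.339 2.515
endloop
endfacet
facet normal -0.897 -0.443 0.002
outer loop
vertex -1.613 -4.339 2.515
vertex -1.911 -3.743 0.968
vertex -1.389 -4.796 1.728
endloop
endfacet
facet normal 0.372 -0.753 0.543
outer loop
vertex -1.613 -4.339 2.515
vertex -1.389 -4.796 1.728
vertex -0.629 -4.137 2.12
endloop
endfacet
facet normal -0.373 0.752 -0.543
outer loop
vertex -1.911 -3.743 0.968
vertex -1.151 -3.083 1.36
vertex -1.115 -3.703 0.476
endloop
endfacet
facet normal -0.372 -0.657 -0.655
outer loop
vertex -1.911 -3.743 0.968
vertex -1.115 -3.703 0.476
vertex -1.389 -4.796 1.728
endloop
endfacet
facet normal -0.372 -0.657 -0.655
outer loop
vertex -1.389 -4.796 1.728
vertex -1.115 -3.703 0.476
vertex -0.593 -4.756 1.236
endloop
endfacet
facet normal 0.373 -0.753 0.542
outer loop
vertex -1.389 -4.796 1.728
vertex -0.593 -4.756 1.236
vertex -0.629 -4.137 2.12
endloop
endfacet
facet normal -0.373 0.752 -0.543
outer loop
vertex -1.115 -3.703 0.476
vertex -1.151 -3.083 1.36
vertex -0.346 -3.196 0.65
endloop
endfacet
facet normal 0.433 -0.376 -0.819
outer loop
vertex -1.115 -3.703 0.476
vertex -0.346 -3.196 0.65
vertex -0.593 -4.756 1.236
endloop
endfacet
facet normal 0.431 -0.376 -0.820
outer loop
vertex -0.593 -4.756 1.236
vertex -0.346 -3.196 0.65
vertex 0.177 -4.25 1.409
endloop
endfacet
facet normal 0.373 -0.753 0.542
outer loop
vertex -0.593 -4.756 1.236
vertex 0.177 -4.25 1.409
vertex -0.629 -4.137 2.12
endloop
endfacet
facet normal -0.373 0.753 -0.543
outer loop
vertex -0.346 -3.196 0.65
vertex -1.151 -3.083 1.36
vertex -0.183 -2.605 1.358
endloop
endfacet
facet normal 0.911 0.188 -0.367
outer loop
vertex -0.346 -3.196 0.65
vertex -0.183 -2.605 1.358
vertex 0.177 -4.25 1.409
endloop
endfacet
facet normal 0.912 0.188 -0.365
outer loop
vertex 0.177 -4.25 1.409
vertex -0.183 -2.605 1.358
vertex 0.339 -3.658 2.118
endloop
endfacet
facet normal 0.373 -0.752 0.543
outer loop
vertex 0.177 -4.25 1.409
vertex 0.339 -3.658 2.118
vertex -0.629 -4.137 2.12
endloop
endfacet

endsolid


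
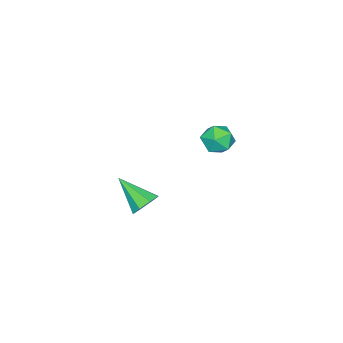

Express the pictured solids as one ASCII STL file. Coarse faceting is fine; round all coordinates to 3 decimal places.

solid 
facet normal 0.069 0.814 -0.576
outer loop
vertex 2.786 -1.653 -2.701
vertex 2.455 -1.226 -2.137
vertex 3.187 -1.421 -2.325
endloop
endfacet
facet normal 0.665 -0.691 -0.283
outer loop
vertex 2.786 -1.653 -2.701
vertex 3.187 -1.421 -2.325
vertex 2.325 -2.774 -1.043
endloop
endfacet
facet normal 0.069 0.815 -0.576
outer loop
vertex 3.187 -1.421 -2.325
vertex 2.455 -1.226 -2.137
vertex 3.16 -1.075 -1.839
endloop
endfacet
facet normal 0.907 -0.317 0.276
outer loop
vertex 3.187 -1.421 -2.325
vertex 3.16 -1.075 -1.839
vertex 2.325 -2.774 -1.043
endloop
endfacet
facet normal 0.069 0.815 -0.576
outer loop
vertex 3.16 -1.075 -1.839
vertex 2.455 -1.226 -2.137
vertex 2.72 -0.818 -1.528
endloop
endfacet
facet normal 0.604 0.075 0.793
outer loop
vertex 3.16 -1.075 -1.839
vertex 2.72 -0.818 -1.528
vertex 2.325 -2.774 -1.043
endloop
endfacet
facet normal 0.069 0.815 -0.576
outer loop
vertex 2.72 -0.818 -1.528
vertex 2.455 -1.226 -2.137
vertex 2.125 -0.8 -1.574
endloop
endfacet
facet normal -0.067 0.253 0.965
outer loop
vertex 2.72 -0.818 -1.528
vertex 2.125 -0.8 -1.574
vertex 2.325 -2.774 -1.043
endloop
endfacet
facet normal 0.069 0.815 -0.576
outer loop
vertex 2.125 -0.8 -1.574
vertex 2.455 -1.226 -2.137
vertex 1.724 -1.032 -1.95
endloop
endfacet
facet normal -0.714 0.114 0.691
outer loop
vertex 2.125 -0.8 -1.574
vertex 1.724 -1.032 -1.95
vertex 2.325 -2.774 -1.043
endloop
endfacet
facet normal 0.069 0.815 -0.576
outer loop
vertex 1.724 -1.032 -1.95
vertex 2.455 -1.226 -2.137
vertex 1.751 -1.378 -2.436
endloop
endfacet
facet normal -0.956 -0.261 0.133
outer loop
vertex 1.724 -1.032 -1.95
vertex 1.751 -1.378 -2.436
vertex 2.325 -2.774 -1.043
endloop
endfacet
facet normal 0.069 0.815 -0.576
outer loop
vertex 1.751 -1.378 -2.436
vertex 2.455 -1.226 -2.137
vertex 2.191 -1.635 -2.747
endloop
endfacet
facet normal -0.653 -0.652 -0.385
outer loop
vertex 1.751 -1.378 -2.436
vertex 2.191 -1.635 -2.747
vertex 2.325 -2.774 -1.043
endloop
endfacet
facet normal 0.069 0.814 -0.576
outer loop
vertex 2.191 -1.635 -2.747
vertex 2.455 -1.226 -2.137
vertex 2.786 -1.653 -2.701
endloop
endfacet
facet normal 0.018 -0.831 -0.557
outer loop
vertex 2.191 -1.635 -2.747
vertex 2.786 -1.653 -2.701
vertex 2.325 -2.774 -1.043
endloop
endfacet
facet normal -0.710 0.604 0.363
outer loop
vertex -4.236 -0.658 -1.883
vertex -4.452 -1.294 -1.246
vertex -3.811 -0.652 -1.061
endloop
endfacet
facet normal -0.174 0.981 0.083
outer loop
vertex -4.236 -0.658 -1.883
vertex -3.811 -0.652 -1.061
vertex -3.325 -0.501 -1.834
endloop
endfacet
facet normal -0.104 0.792 -0.602
outer loop
vertex -4.236 -0.658 -1.883
vertex -3.325 -0.501 -1.834
vertex -3.666 -1.05 -2.497
endloop
endfacet
facet normal -0.598 0.297 -0.745
outer loop
vertex -4.236 -0.658 -1.883
vertex -3.666 -1.05 -2.497
vertex -4.362 -1.539 -2.133
endloop
endfacet
facet normal -0.972 0.181 -0.149
outer loop
vertex -4.236 -0.658 -1.883
vertex -4.362 -1.539 -2.133
vertex -4.452 -1.294 -1.246
endloop
endfacet
facet normal 0.427 0.799 0.424
outer loop
vertex -3.325 -0.501 -1.834
vertex -3.811 -0.652 -1.061
vertex -2.978 -1.041 -1.167
endloop
endfacet
facet normal -0.442 0.189 0.877
outer loop
vertex -3.811 -0.652 -1.061
vertex -4.452 -1.294 -1.246
vertex -3.674 -1.53 -0.803
endloop
endfacet
facet normal -0.867 -0.496 0.049
outer loop
vertex -4.452 -1.294 -1.246
vertex -4.362 -1.539 -2.133
vertex -4.015 -2.079 -1.466
endloop
endfacet
facet normal -0.261 -0.309 -0.914
outer loop
vertex -4.362 -1.539 -2.133
vertex -3.666 -1.05 -2.497
vertex -3.529 -1.928 -2.239
endloop
endfacet
facet normal 0.539 0.492 -0.684
outer loop
vertex -3.666 -1.05 -2.497
vertex -3.325 -0.501 -1.834
vertex -2.888 -1.286 -2.054
endloop
endfacet
facet normal 0.598 -0.297 0.745
outer loop
vertex -3.104 -1.922 -1.417
vertex -2.978 -1.041 -1.167
vertex -3.674 -1.53 -0.803
endloop
endfacet
facet normal 0.104 -0.792 0.602
outer loop
vertex -3.104 -1.922 -1.417
vertex -3.674 -1.53 -0.803
vertex -4.015 -2.079 -1.466
endloop
endfacet
facet normal 0.174 -0.981 -0.083
outer loop
vertex -3.104 -1.922 -1.417
vertex -4.015 -2.079 -1.466
vertex -3.529 -1.928 -2.239
endloop
endfacet
facet normal 0.710 -0.604 -0.363
outer loop
vertex -3.104 -1.922 -1.417
vertex -3.529 -1.928 -2.239
vertex -2.888 -1.286 -2.054
endloop
endfacet
facet normal 0.972 -0.181 0.149
outer loop
vertex -3.104 -1.922 -1.417
vertex -2.888 -1.286 -2.054
vertex -2.978 -1.041 -1.167
endloop
endfacet
facet normal 0.261 0.309 0.914
outer loop
vertex -3.674 -1.53 -0.803
vertex -2.978 -1.041 -1.167
vertex -3.811 -0.652 -1.061
endloop
endfacet
facet normal -0.539 -0.492 0.684
outer loop
vertex -4.015 -2.079 -1.466
vertex -3.674 -1.53 -0.803
vertex -4.452 -1.294 -1.246
endloop
endfacet
facet normal -0.427 -0.799 -0.424
outer loop
vertex -3.529 -1.928 -2.239
vertex -4.015 -2.079 -1.466
vertex -4.362 -1.539 -2.133
endloop
endfacet
facet normal 0.442 -0.189 -0.877
outer loop
vertex -2.888 -1.286 -2.054
vertex -3.529 -1.928 -2.239
vertex -3.666 -1.05 -2.497
endloop
endfacet
facet normal 0.867 0.496 -0.049
outer loop
vertex -2.978 -1.041 -1.167
vertex -2.888 -1.286 -2.054
vertex -3.325 -0.501 -1.834
endloop
endfacet

endsolid


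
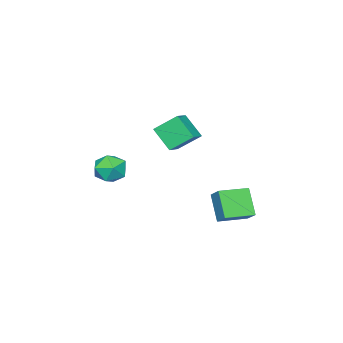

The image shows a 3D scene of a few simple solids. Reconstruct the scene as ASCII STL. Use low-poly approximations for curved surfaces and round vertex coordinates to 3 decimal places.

solid 
facet normal -0.372 -0.500 0.782
outer loop
vertex -0.133 2.842 -0.65
vertex -1.771 3.874 -0.77
vertex -0.653 1.92 -1.488
endloop
endfacet
facet normal 0.844 -0.532 0.062
outer loop
vertex 0.111 2.946 -3.09
vertex -0.133 2.842 -0.65
vertex -0.653 1.92 -1.488
endloop
endfacet
facet normal -0.372 -0.500 0.782
outer loop
vertex -0.653 1.92 -1.488
vertex -1.771 3.874 -0.77
vertex -2.291 2.952 -1.608
endloop
endfacet
facet normal -0.385 -0.683 -0.621
outer loop
vertex -2.291 2.952 -1.608
vertex 0.111 2.946 -3.09
vertex -0.653 1.92 -1.488
endloop
endfacet
facet normal 0.385 0.683 0.621
outer loop
vertex -0.133 2.842 -0.65
vertex -1.007 4.9 -2.372
vertex -1.771 3.874 -0.77
endloop
endfacet
facet normal 0.844 -0.532 0.062
outer loop
vertex 0.631 3.868 -2.252
vertex -0.133 2.842 -0.65
vertex 0.111 2.946 -3.09
endloop
endfacet
facet normal 0.385 0.683 0.621
outer loop
vertex 0.631 3.868 -2.252
vertex -1.007 4.9 -2.372
vertex -0.133 2.842 -0.65
endloop
endfacet
facet normal -0.844 0.532 -0.062
outer loop
vertex -1.771 3.874 -0.77
vertex -1.007 4.9 -2.372
vertex -2.291 2.952 -1.608
endloop
endfacet
facet normal -0.385 -0.683 -0.621
outer loop
vertex -1.527 3.978 -3.21
vertex 0.111 2.946 -3.09
vertex -2.291 2.952 -1.608
endloop
endfacet
facet normal -0.844 0.532 -0.062
outer loop
vertex -2.291 2.952 -1.608
vertex -1.007 4.9 -2.372
vertex -1.527 3.978 -3.21
endloop
endfacet
facet normal 0.372 0.500 -0.782
outer loop
vertex -1.527 3.978 -3.21
vertex 0.631 3.868 -2.252
vertex 0.111 2.946 -3.09
endloop
endfacet
facet normal 0.372 0.500 -0.782
outer loop
vertex -1.007 4.9 -2.372
vertex 0.631 3.868 -2.252
vertex -1.527 3.978 -3.21
endloop
endfacet
facet normal -0.411 0.661 0.628
outer loop
vertex -1.916 -0.896 3.883
vertex -0.719 -0.599 4.353
vertex -1.741 0.442 2.589
endloop
endfacet
facet normal -0.907 -0.226 -0.356
outer loop
vertex -0.981 -0.781 1.427
vertex -1.916 -0.896 3.883
vertex -1.741 0.442 2.589
endloop
endfacet
facet normal -0.410 0.661 0.628
outer loop
vertex -1.741 0.442 2.589
vertex -0.719 -0.599 4.353
vertex -0.543 0.739 3.059
endloop
endfacet
facet normal 0.094 0.716 -0.692
outer loop
vertex -0.543 0.739 3.059
vertex -0.981 -0.781 1.427
vertex -1.741 0.442 2.589
endloop
endfacet
facet normal -0.094 -0.716 0.692
outer loop
vertex -1.916 -0.896 3.883
vertex 0.041 -1.822 3.191
vertex -0.719 -0.599 4.353
endloop
endfacet
facet normal -0.907 -0.225 -0.356
outer loop
vertex -1.157 -2.119 2.721
vertex -1.916 -0.896 3.883
vertex -0.981 -0.781 1.427
endloop
endfacet
facet normal -0.094 -0.716 0.692
outer loop
vertex -1.157 -2.119 2.721
vertex 0.041 -1.822 3.191
vertex -1.916 -0.896 3.883
endloop
endfacet
facet normal 0.907 0.225 0.356
outer loop
vertex -0.719 -0.599 4.353
vertex 0.041 -1.822 3.191
vertex -0.543 0.739 3.059
endloop
endfacet
facet normal 0.094 0.716 -0.692
outer loop
vertex 0.216 -0.484 1.897
vertex -0.981 -0.781 1.427
vertex -0.543 0.739 3.059
endloop
endfacet
facet normal 0.907 0.225 0.356
outer loop
vertex -0.543 0.739 3.059
vertex 0.041 -1.822 3.191
vertex 0.216 -0.484 1.897
endloop
endfacet
facet normal 0.411 -0.661 -0.628
outer loop
vertex 0.216 -0.484 1.897
vertex -1.157 -2.119 2.721
vertex -0.981 -0.781 1.427
endloop
endfacet
facet normal 0.410 -0.661 -0.628
outer loop
vertex 0.041 -1.822 3.191
vertex -1.157 -2.119 2.721
vertex 0.216 -0.484 1.897
endloop
endfacet
facet normal -0.492 0.081 0.867
outer loop
vertex 0.982 -3.203 0.464
vertex 0.622 -4.342 0.366
vertex 1.65 -4.085 0.926
endloop
endfacet
facet normal 0.079 0.509 0.857
outer loop
vertex 0.982 -3.203 0.464
vertex 1.65 -4.085 0.926
vertex 2.174 -3.179 0.34
endloop
endfacet
facet normal 0.012 0.953 0.302
outer loop
vertex 0.982 -3.203 0.464
vertex 2.174 -3.179 0.34
vertex 1.469 -2.878 -0.582
endloop
endfacet
facet normal -0.599 0.800 -0.031
outer loop
vertex 0.982 -3.203 0.464
vertex 1.469 -2.878 -0.582
vertex 0.51 -3.596 -0.565
endloop
endfacet
facet normal -0.911 0.261 0.318
outer loop
vertex 0.982 -3.203 0.464
vertex 0.51 -3.596 -0.565
vertex 0.622 -4.342 0.366
endloop
endfacet
facet normal 0.657 0.103 0.747
outer loop
vertex 2.174 -3.179 0.34
vertex 1.65 -4.085 0.926
vertex 2.55 -4.304 0.165
endloop
endfacet
facet normal -0.268 -0.589 0.763
outer loop
vertex 1.65 -4.085 0.926
vertex 0.622 -4.342 0.366
vertex 1.591 -5.022 0.182
endloop
endfacet
facet normal -0.947 -0.297 -0.124
outer loop
vertex 0.622 -4.342 0.366
vertex 0.51 -3.596 -0.565
vertex 0.886 -4.721 -0.74
endloop
endfacet
facet normal -0.442 0.575 -0.689
outer loop
vertex 0.51 -3.596 -0.565
vertex 1.469 -2.878 -0.582
vertex 1.41 -3.815 -1.326
endloop
endfacet
facet normal 0.548 0.822 -0.151
outer loop
vertex 1.469 -2.878 -0.582
vertex 2.174 -3.179 0.34
vertex 2.438 -3.558 -0.766
endloop
endfacet
facet normal 0.599 -0.800 0.031
outer loop
vertex 2.078 -4.697 -0.864
vertex 2.55 -4.304 0.165
vertex 1.591 -5.022 0.182
endloop
endfacet
facet normal -0.012 -0.953 -0.302
outer loop
vertex 2.078 -4.697 -0.864
vertex 1.591 -5.022 0.182
vertex 0.886 -4.721 -0.74
endloop
endfacet
facet normal -0.079 -0.509 -0.857
outer loop
vertex 2.078 -4.697 -0.864
vertex 0.886 -4.721 -0.74
vertex 1.41 -3.815 -1.326
endloop
endfacet
facet normal 0.492 -0.081 -0.867
outer loop
vertex 2.078 -4.697 -0.864
vertex 1.41 -3.815 -1.326
vertex 2.438 -3.558 -0.766
endloop
endfacet
facet normal 0.911 -0.261 -0.318
outer loop
vertex 2.078 -4.697 -0.864
vertex 2.438 -3.558 -0.766
vertex 2.55 -4.304 0.165
endloop
endfacet
facet normal 0.442 -0.575 0.689
outer loop
vertex 1.591 -5.022 0.182
vertex 2.55 -4.304 0.165
vertex 1.65 -4.085 0.926
endloop
endfacet
facet normal -0.548 -0.822 0.151
outer loop
vertex 0.886 -4.721 -0.74
vertex 1.591 -5.022 0.182
vertex 0.622 -4.342 0.366
endloop
endfacet
facet normal -0.657 -0.103 -0.747
outer loop
vertex 1.41 -3.815 -1.326
vertex 0.886 -4.721 -0.74
vertex 0.51 -3.596 -0.565
endloop
endfacet
facet normal 0.268 0.589 -0.763
outer loop
vertex 2.438 -3.558 -0.766
vertex 1.41 -3.815 -1.326
vertex 1.469 -2.878 -0.582
endloop
endfacet
facet normal 0.947 0.297 0.124
outer loop
vertex 2.55 -4.304 0.165
vertex 2.438 -3.558 -0.766
vertex 2.174 -3.179 0.34
endloop
endfacet

endsolid


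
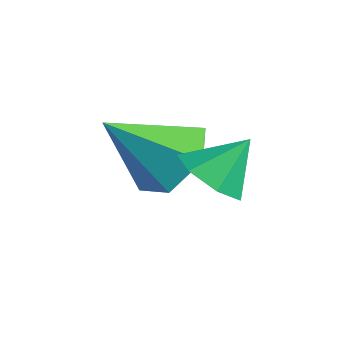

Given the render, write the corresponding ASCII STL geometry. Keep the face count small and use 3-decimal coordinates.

solid 
facet normal 0.203 0.709 -0.675
outer loop
vertex -0.635 -0.724 -0.794
vertex -1.396 -0.198 -0.471
vertex -0.51 -0.072 -0.072
endloop
endfacet
facet normal 0.793 -0.514 0.327
outer loop
vertex -0.635 -0.724 -0.794
vertex -0.51 -0.072 -0.072
vertex -1.764 -1.482 0.751
endloop
endfacet
facet normal 0.203 0.709 -0.675
outer loop
vertex -0.51 -0.072 -0.072
vertex -1.396 -0.198 -0.471
vertex -1.271 0.453 0.251
endloop
endfacet
facet normal 0.453 0.113 0.884
outer loop
vertex -0.51 -0.072 -0.072
vertex -1.271 0.453 0.251
vertex -1.764 -1.482 0.751
endloop
endfacet
facet normal 0.203 0.710 -0.675
outer loop
vertex -1.271 0.453 0.251
vertex -1.396 -0.198 -0.471
vertex -2.158 0.327 -0.148
endloop
endfacet
facet normal -0.426 0.327 0.844
outer loop
vertex -1.271 0.453 0.251
vertex -2.158 0.327 -0.148
vertex -1.764 -1.482 0.751
endloop
endfacet
facet normal 0.203 0.710 -0.675
outer loop
vertex -2.158 0.327 -0.148
vertex -1.396 -0.198 -0.471
vertex -2.283 -0.324 -0.87
endloop
endfacet
facet normal -0.965 -0.088 0.246
outer loop
vertex -2.158 0.327 -0.148
vertex -2.283 -0.324 -0.87
vertex -1.764 -1.482 0.751
endloop
endfacet
facet normal 0.203 0.710 -0.675
outer loop
vertex -2.283 -0.324 -0.87
vertex -1.396 -0.198 -0.471
vertex -1.521 -0.849 -1.193
endloop
endfacet
facet normal -0.625 -0.716 -0.311
outer loop
vertex -2.283 -0.324 -0.87
vertex -1.521 -0.849 -1.193
vertex -1.764 -1.482 0.751
endloop
endfacet
facet normal 0.204 0.709 -0.675
outer loop
vertex -1.521 -0.849 -1.193
vertex -1.396 -0.198 -0.471
vertex -0.635 -0.724 -0.794
endloop
endfacet
facet normal 0.253 -0.929 -0.271
outer loop
vertex -1.521 -0.849 -1.193
vertex -0.635 -0.724 -0.794
vertex -1.764 -1.482 0.751
endloop
endfacet
facet normal -0.154 -0.646 -0.748
outer loop
vertex 0.811 -0.594 0.03
vertex 0.092 -0.288 -0.086
vertex 0.778 -0.073 -0.413
endloop
endfacet
facet normal 0.919 0.288 0.270
outer loop
vertex 0.811 -0.594 0.03
vertex 0.778 -0.073 -0.413
vertex 0.268 0.448 0.766
endloop
endfacet
facet normal -0.153 -0.647 -0.747
outer loop
vertex 0.778 -0.073 -0.413
vertex 0.092 -0.288 -0.086
vertex 0.229 0.286 -0.611
endloop
endfacet
facet normal 0.572 0.813 -0.112
outer loop
vertex 0.778 -0.073 -0.413
vertex 0.229 0.286 -0.611
vertex 0.268 0.448 0.766
endloop
endfacet
facet normal -0.154 -0.647 -0.747
outer loop
vertex 0.229 0.286 -0.611
vertex 0.092 -0.288 -0.086
vertex -0.424 0.213 -0.413
endloop
endfacet
facet normal -0.144 0.983 -0.112
outer loop
vertex 0.229 0.286 -0.611
vertex -0.424 0.213 -0.413
vertex 0.268 0.448 0.766
endloop
endfacet
facet normal -0.154 -0.646 -0.747
outer loop
vertex -0.424 0.213 -0.413
vertex 0.092 -0.288 -0.086
vertex -0.687 -0.238 0.031
endloop
endfacet
facet normal -0.691 0.670 0.272
outer loop
vertex -0.424 0.213 -0.413
vertex -0.687 -0.238 0.031
vertex 0.268 0.448 0.766
endloop
endfacet
facet normal -0.154 -0.646 -0.748
outer loop
vertex -0.687 -0.238 0.031
vertex 0.092 -0.288 -0.086
vertex -0.364 -0.727 0.387
endloop
endfacet
facet normal -0.655 0.111 0.747
outer loop
vertex -0.687 -0.238 0.031
vertex -0.364 -0.727 0.387
vertex 0.268 0.448 0.766
endloop
endfacet
facet normal -0.153 -0.646 -0.748
outer loop
vertex -0.364 -0.727 0.387
vertex 0.092 -0.288 -0.086
vertex 0.303 -0.885 0.387
endloop
endfacet
facet normal -0.065 -0.274 0.959
outer loop
vertex -0.364 -0.727 0.387
vertex 0.303 -0.885 0.387
vertex 0.268 0.448 0.766
endloop
endfacet
facet normal -0.155 -0.647 -0.747
outer loop
vertex 0.303 -0.885 0.387
vertex 0.092 -0.288 -0.086
vertex 0.811 -0.594 0.03
endloop
endfacet
facet normal 0.636 -0.195 0.746
outer loop
vertex 0.303 -0.885 0.387
vertex 0.811 -0.594 0.03
vertex 0.268 0.448 0.766
endloop
endfacet

endsolid


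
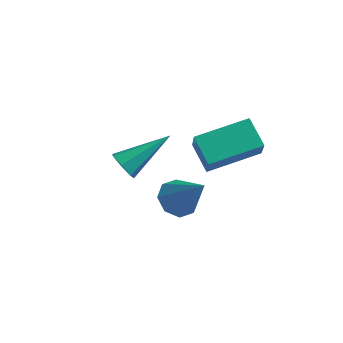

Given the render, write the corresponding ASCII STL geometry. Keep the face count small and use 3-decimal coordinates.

solid 
facet normal -0.582 0.225 -0.782
outer loop
vertex 1.472 -0.037 0.529
vertex 0.843 0.07 1.028
vertex 1.426 0.547 0.731
endloop
endfacet
facet normal 0.965 0.151 -0.216
outer loop
vertex 1.472 -0.037 0.529
vertex 1.426 0.547 0.731
vertex 1.977 -0.37 2.552
endloop
endfacet
facet normal -0.583 0.226 -0.781
outer loop
vertex 1.426 0.547 0.731
vertex 0.843 0.07 1.028
vertex 1.039 0.852 1.108
endloop
endfacet
facet normal 0.695 0.704 0.144
outer loop
vertex 1.426 0.547 0.731
vertex 1.039 0.852 1.108
vertex 1.977 -0.37 2.552
endloop
endfacet
facet normal -0.581 0.226 -0.782
outer loop
vertex 1.039 0.852 1.108
vertex 0.843 0.07 1.028
vertex 0.537 0.699 1.437
endloop
endfacet
facet normal 0.140 0.799 0.585
outer loop
vertex 1.039 0.852 1.108
vertex 0.537 0.699 1.437
vertex 1.977 -0.37 2.552
endloop
endfacet
facet normal -0.582 0.225 -0.782
outer loop
vertex 0.537 0.699 1.437
vertex 0.843 0.07 1.028
vertex 0.214 0.177 1.527
endloop
endfacet
facet normal -0.375 0.378 0.847
outer loop
vertex 0.537 0.699 1.437
vertex 0.214 0.177 1.527
vertex 1.977 -0.37 2.552
endloop
endfacet
facet normal -0.582 0.226 -0.782
outer loop
vertex 0.214 0.177 1.527
vertex 0.843 0.07 1.028
vertex 0.259 -0.407 1.325
endloop
endfacet
facet normal -0.548 -0.311 0.777
outer loop
vertex 0.214 0.177 1.527
vertex 0.259 -0.407 1.325
vertex 1.977 -0.37 2.552
endloop
endfacet
facet normal -0.582 0.225 -0.782
outer loop
vertex 0.259 -0.407 1.325
vertex 0.843 0.07 1.028
vertex 0.646 -0.712 0.949
endloop
endfacet
facet normal -0.278 -0.866 0.416
outer loop
vertex 0.259 -0.407 1.325
vertex 0.646 -0.712 0.949
vertex 1.977 -0.37 2.552
endloop
endfacet
facet normal -0.582 0.226 -0.781
outer loop
vertex 0.646 -0.712 0.949
vertex 0.843 0.07 1.028
vertex 1.148 -0.559 0.619
endloop
endfacet
facet normal 0.277 -0.961 -0.025
outer loop
vertex 0.646 -0.712 0.949
vertex 1.148 -0.559 0.619
vertex 1.977 -0.37 2.552
endloop
endfacet
facet normal -0.581 0.226 -0.781
outer loop
vertex 1.148 -0.559 0.619
vertex 0.843 0.07 1.028
vertex 1.472 -0.037 0.529
endloop
endfacet
facet normal 0.791 -0.540 -0.286
outer loop
vertex 1.148 -0.559 0.619
vertex 1.472 -0.037 0.529
vertex 1.977 -0.37 2.552
endloop
endfacet
facet normal -0.734 -0.654 -0.183
outer loop
vertex 1.601 1.057 2.353
vertex 0.783 1.792 3.009
vertex 1.307 1.688 1.279
endloop
endfacet
facet normal 0.639 -0.574 -0.512
outer loop
vertex 2.877 3.088 1.671
vertex 1.601 1.057 2.353
vertex 1.307 1.688 1.279
endloop
endfacet
facet normal -0.734 -0.654 -0.183
outer loop
vertex 1.307 1.688 1.279
vertex 0.783 1.792 3.009
vertex 0.488 2.423 1.935
endloop
endfacet
facet normal -0.230 0.493 -0.839
outer loop
vertex 0.488 2.423 1.935
vertex 2.877 3.088 1.671
vertex 1.307 1.688 1.279
endloop
endfacet
facet normal 0.230 -0.493 0.839
outer loop
vertex 1.601 1.057 2.353
vertex 2.353 3.192 3.401
vertex 0.783 1.792 3.009
endloop
endfacet
facet normal 0.639 -0.574 -0.513
outer loop
vertex 3.172 2.457 2.745
vertex 1.601 1.057 2.353
vertex 2.877 3.088 1.671
endloop
endfacet
facet normal 0.230 -0.493 0.839
outer loop
vertex 3.172 2.457 2.745
vertex 2.353 3.192 3.401
vertex 1.601 1.057 2.353
endloop
endfacet
facet normal -0.639 0.573 0.512
outer loop
vertex 0.783 1.792 3.009
vertex 2.353 3.192 3.401
vertex 0.488 2.423 1.935
endloop
endfacet
facet normal -0.230 0.493 -0.839
outer loop
vertex 2.059 3.823 2.327
vertex 2.877 3.088 1.671
vertex 0.488 2.423 1.935
endloop
endfacet
facet normal -0.639 0.574 0.512
outer loop
vertex 0.488 2.423 1.935
vertex 2.353 3.192 3.401
vertex 2.059 3.823 2.327
endloop
endfacet
facet normal 0.734 0.654 0.183
outer loop
vertex 2.059 3.823 2.327
vertex 3.172 2.457 2.745
vertex 2.877 3.088 1.671
endloop
endfacet
facet normal 0.734 0.654 0.183
outer loop
vertex 2.353 3.192 3.401
vertex 3.172 2.457 2.745
vertex 2.059 3.823 2.327
endloop
endfacet
facet normal -0.603 -0.641 -0.475
outer loop
vertex -1.767 2.368 -0.732
vertex -2.254 2.485 -0.272
vertex -2.138 2.81 -0.858
endloop
endfacet
facet normal 0.635 0.335 -0.696
outer loop
vertex -1.767 2.368 -0.732
vertex -2.138 2.81 -0.858
vertex -0.926 3.895 0.772
endloop
endfacet
facet normal -0.603 -0.641 -0.475
outer loop
vertex -2.138 2.81 -0.858
vertex -2.254 2.485 -0.272
vertex -2.596 3.007 -0.542
endloop
endfacet
facet normal -0.016 0.838 -0.546
outer loop
vertex -2.138 2.81 -0.858
vertex -2.596 3.007 -0.542
vertex -0.926 3.895 0.772
endloop
endfacet
facet normal -0.603 -0.641 -0.475
outer loop
vertex -2.596 3.007 -0.542
vertex -2.254 2.485 -0.272
vertex -2.796 2.811 -0.023
endloop
endfacet
facet normal -0.533 0.839 0.111
outer loop
vertex -2.596 3.007 -0.542
vertex -2.796 2.811 -0.023
vertex -0.926 3.895 0.772
endloop
endfacet
facet normal -0.603 -0.641 -0.474
outer loop
vertex -2.796 2.811 -0.023
vertex -2.254 2.485 -0.272
vertex -2.588 2.37 0.309
endloop
endfacet
facet normal -0.527 0.338 0.779
outer loop
vertex -2.796 2.811 -0.023
vertex -2.588 2.37 0.309
vertex -0.926 3.895 0.772
endloop
endfacet
facet normal -0.604 -0.641 -0.474
outer loop
vertex -2.588 2.37 0.309
vertex -2.254 2.485 -0.272
vertex -2.128 2.015 0.203
endloop
endfacet
facet normal -0.002 -0.289 0.957
outer loop
vertex -2.588 2.37 0.309
vertex -2.128 2.015 0.203
vertex -0.926 3.895 0.772
endloop
endfacet
facet normal -0.603 -0.641 -0.474
outer loop
vertex -2.128 2.015 0.203
vertex -2.254 2.485 -0.272
vertex -1.763 2.014 -0.26
endloop
endfacet
facet normal 0.646 -0.568 0.510
outer loop
vertex -2.128 2.015 0.203
vertex -1.763 2.014 -0.26
vertex -0.926 3.895 0.772
endloop
endfacet
facet normal -0.603 -0.641 -0.475
outer loop
vertex -1.763 2.014 -0.26
vertex -2.254 2.485 -0.272
vertex -1.767 2.368 -0.732
endloop
endfacet
facet normal 0.930 -0.290 -0.225
outer loop
vertex -1.763 2.014 -0.26
vertex -1.767 2.368 -0.732
vertex -0.926 3.895 0.772
endloop
endfacet

endsolid


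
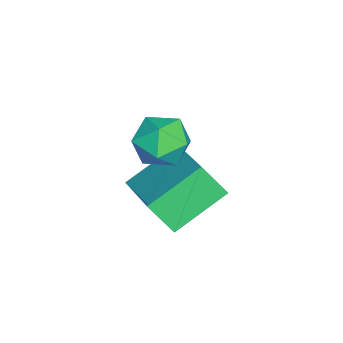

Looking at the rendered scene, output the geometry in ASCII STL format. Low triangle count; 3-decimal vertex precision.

solid 
facet normal -0.228 0.924 0.306
outer loop
vertex 1.829 3.745 1.353
vertex 1.772 3.442 2.225
vertex 2.579 3.751 1.894
endloop
endfacet
facet normal 0.189 0.944 -0.272
outer loop
vertex 1.829 3.745 1.353
vertex 2.579 3.751 1.894
vertex 2.648 3.483 1.012
endloop
endfacet
facet normal -0.143 0.589 -0.795
outer loop
vertex 1.829 3.745 1.353
vertex 2.648 3.483 1.012
vertex 1.883 3.008 0.797
endloop
endfacet
facet normal -0.765 0.351 -0.540
outer loop
vertex 1.829 3.745 1.353
vertex 1.883 3.008 0.797
vertex 1.342 2.982 1.547
endloop
endfacet
facet normal -0.818 0.558 0.140
outer loop
vertex 1.829 3.745 1.353
vertex 1.342 2.982 1.547
vertex 1.772 3.442 2.225
endloop
endfacet
facet normal 0.793 0.597 -0.120
outer loop
vertex 2.648 3.483 1.012
vertex 2.579 3.751 1.894
vertex 3.098 3.018 1.673
endloop
endfacet
facet normal 0.118 0.565 0.816
outer loop
vertex 2.579 3.751 1.894
vertex 1.772 3.442 2.225
vertex 2.557 2.992 2.423
endloop
endfacet
facet normal -0.835 -0.028 0.549
outer loop
vertex 1.772 3.442 2.225
vertex 1.342 2.982 1.547
vertex 1.792 2.517 2.208
endloop
endfacet
facet normal -0.749 -0.364 -0.553
outer loop
vertex 1.342 2.982 1.547
vertex 1.883 3.008 0.797
vertex 1.861 2.249 1.326
endloop
endfacet
facet normal 0.257 0.023 -0.966
outer loop
vertex 1.883 3.008 0.797
vertex 2.648 3.483 1.012
vertex 2.668 2.558 0.995
endloop
endfacet
facet normal 0.765 -0.351 0.540
outer loop
vertex 2.611 2.255 1.867
vertex 3.098 3.018 1.673
vertex 2.557 2.992 2.423
endloop
endfacet
facet normal 0.143 -0.589 0.795
outer loop
vertex 2.611 2.255 1.867
vertex 2.557 2.992 2.423
vertex 1.792 2.517 2.208
endloop
endfacet
facet normal -0.189 -0.944 0.272
outer loop
vertex 2.611 2.255 1.867
vertex 1.792 2.517 2.208
vertex 1.861 2.249 1.326
endloop
endfacet
facet normal 0.228 -0.924 -0.306
outer loop
vertex 2.611 2.255 1.867
vertex 1.861 2.249 1.326
vertex 2.668 2.558 0.995
endloop
endfacet
facet normal 0.818 -0.558 -0.140
outer loop
vertex 2.611 2.255 1.867
vertex 2.668 2.558 0.995
vertex 3.098 3.018 1.673
endloop
endfacet
facet normal 0.749 0.364 0.553
outer loop
vertex 2.557 2.992 2.423
vertex 3.098 3.018 1.673
vertex 2.579 3.751 1.894
endloop
endfacet
facet normal -0.257 -0.023 0.966
outer loop
vertex 1.792 2.517 2.208
vertex 2.557 2.992 2.423
vertex 1.772 3.442 2.225
endloop
endfacet
facet normal -0.793 -0.597 0.120
outer loop
vertex 1.861 2.249 1.326
vertex 1.792 2.517 2.208
vertex 1.342 2.982 1.547
endloop
endfacet
facet normal -0.118 -0.565 -0.816
outer loop
vertex 2.668 2.558 0.995
vertex 1.861 2.249 1.326
vertex 1.883 3.008 0.797
endloop
endfacet
facet normal 0.835 0.028 -0.549
outer loop
vertex 3.098 3.018 1.673
vertex 2.668 2.558 0.995
vertex 2.648 3.483 1.012
endloop
endfacet
facet normal -0.835 -0.411 -0.366
outer loop
vertex 0.313 3.179 -0.24
vertex 0.382 3.928 -1.239
vertex 1.369 1.852 -1.162
endloop
endfacet
facet normal -0.055 -0.599 0.799
outer loop
vertex 3.198 2.752 -0.361
vertex 0.313 3.179 -0.24
vertex 1.369 1.852 -1.162
endloop
endfacet
facet normal -0.835 -0.411 -0.365
outer loop
vertex 1.369 1.852 -1.162
vertex 0.382 3.928 -1.239
vertex 1.437 2.601 -2.16
endloop
endfacet
facet normal 0.547 -0.687 -0.478
outer loop
vertex 1.437 2.601 -2.16
vertex 3.198 2.752 -0.361
vertex 1.369 1.852 -1.162
endloop
endfacet
facet normal -0.547 0.687 0.478
outer loop
vertex 0.313 3.179 -0.24
vertex 2.211 4.828 -0.438
vertex 0.382 3.928 -1.239
endloop
endfacet
facet normal -0.055 -0.598 0.799
outer loop
vertex 2.143 4.079 0.56
vertex 0.313 3.179 -0.24
vertex 3.198 2.752 -0.361
endloop
endfacet
facet normal -0.547 0.687 0.478
outer loop
vertex 2.143 4.079 0.56
vertex 2.211 4.828 -0.438
vertex 0.313 3.179 -0.24
endloop
endfacet
facet normal 0.055 0.599 -0.799
outer loop
vertex 0.382 3.928 -1.239
vertex 2.211 4.828 -0.438
vertex 1.437 2.601 -2.16
endloop
endfacet
facet normal 0.547 -0.688 -0.478
outer loop
vertex 3.267 3.501 -1.36
vertex 3.198 2.752 -0.361
vertex 1.437 2.601 -2.16
endloop
endfacet
facet normal 0.055 0.599 -0.799
outer loop
vertex 1.437 2.601 -2.16
vertex 2.211 4.828 -0.438
vertex 3.267 3.501 -1.36
endloop
endfacet
facet normal 0.835 0.411 0.365
outer loop
vertex 3.267 3.501 -1.36
vertex 2.143 4.079 0.56
vertex 3.198 2.752 -0.361
endloop
endfacet
facet normal 0.835 0.411 0.365
outer loop
vertex 2.211 4.828 -0.438
vertex 2.143 4.079 0.56
vertex 3.267 3.501 -1.36
endloop
endfacet

endsolid


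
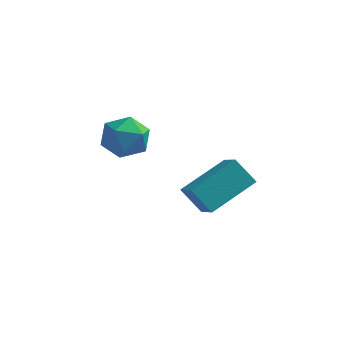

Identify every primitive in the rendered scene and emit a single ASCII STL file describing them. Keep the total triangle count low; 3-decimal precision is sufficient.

solid 
facet normal 0.214 0.814 0.541
outer loop
vertex -3.124 1.611 4.126
vertex -2.759 1.063 4.806
vertex -2.206 1.381 4.108
endloop
endfacet
facet normal 0.237 0.959 -0.157
outer loop
vertex -3.124 1.611 4.126
vertex -2.206 1.381 4.108
vertex -2.712 1.375 3.308
endloop
endfacet
facet normal -0.402 0.806 -0.435
outer loop
vertex -3.124 1.611 4.126
vertex -2.712 1.375 3.308
vertex -3.578 1.053 3.512
endloop
endfacet
facet normal -0.820 0.565 0.092
outer loop
vertex -3.124 1.611 4.126
vertex -3.578 1.053 3.512
vertex -3.607 0.86 4.438
endloop
endfacet
facet normal -0.438 0.570 0.695
outer loop
vertex -3.124 1.611 4.126
vertex -3.607 0.86 4.438
vertex -2.759 1.063 4.806
endloop
endfacet
facet normal 0.718 0.525 -0.458
outer loop
vertex -2.712 1.375 3.308
vertex -2.206 1.381 4.108
vertex -2.093 0.68 3.482
endloop
endfacet
facet normal 0.682 0.290 0.672
outer loop
vertex -2.206 1.381 4.108
vertex -2.759 1.063 4.806
vertex -2.122 0.487 4.408
endloop
endfacet
facet normal -0.375 -0.103 0.921
outer loop
vertex -2.759 1.063 4.806
vertex -3.607 0.86 4.438
vertex -2.988 0.165 4.612
endloop
endfacet
facet normal -0.992 -0.111 -0.054
outer loop
vertex -3.607 0.86 4.438
vertex -3.578 1.053 3.512
vertex -3.494 0.159 3.812
endloop
endfacet
facet normal -0.317 0.277 -0.907
outer loop
vertex -3.578 1.053 3.512
vertex -2.712 1.375 3.308
vertex -2.941 0.477 3.114
endloop
endfacet
facet normal 0.820 -0.565 -0.092
outer loop
vertex -2.576 -0.071 3.794
vertex -2.093 0.68 3.482
vertex -2.122 0.487 4.408
endloop
endfacet
facet normal 0.402 -0.806 0.435
outer loop
vertex -2.576 -0.071 3.794
vertex -2.122 0.487 4.408
vertex -2.988 0.165 4.612
endloop
endfacet
facet normal -0.237 -0.959 0.157
outer loop
vertex -2.576 -0.071 3.794
vertex -2.988 0.165 4.612
vertex -3.494 0.159 3.812
endloop
endfacet
facet normal -0.214 -0.814 -0.541
outer loop
vertex -2.576 -0.071 3.794
vertex -3.494 0.159 3.812
vertex -2.941 0.477 3.114
endloop
endfacet
facet normal 0.438 -0.570 -0.695
outer loop
vertex -2.576 -0.071 3.794
vertex -2.941 0.477 3.114
vertex -2.093 0.68 3.482
endloop
endfacet
facet normal 0.992 0.111 0.054
outer loop
vertex -2.122 0.487 4.408
vertex -2.093 0.68 3.482
vertex -2.206 1.381 4.108
endloop
endfacet
facet normal 0.317 -0.277 0.907
outer loop
vertex -2.988 0.165 4.612
vertex -2.122 0.487 4.408
vertex -2.759 1.063 4.806
endloop
endfacet
facet normal -0.718 -0.525 0.458
outer loop
vertex -3.494 0.159 3.812
vertex -2.988 0.165 4.612
vertex -3.607 0.86 4.438
endloop
endfacet
facet normal -0.682 -0.290 -0.672
outer loop
vertex -2.941 0.477 3.114
vertex -3.494 0.159 3.812
vertex -3.578 1.053 3.512
endloop
endfacet
facet normal 0.375 0.103 -0.921
outer loop
vertex -2.093 0.68 3.482
vertex -2.941 0.477 3.114
vertex -2.712 1.375 3.308
endloop
endfacet
facet normal -0.536 -0.742 -0.403
outer loop
vertex 0.111 -1.189 3.225
vertex -0.504 -0.409 2.607
vertex 0.864 -1.271 2.373
endloop
endfacet
facet normal 0.526 -0.666 0.529
outer loop
vertex 1.904 0.169 3.153
vertex 0.111 -1.189 3.225
vertex 0.864 -1.271 2.373
endloop
endfacet
facet normal -0.536 -0.742 -0.402
outer loop
vertex 0.864 -1.271 2.373
vertex -0.504 -0.409 2.607
vertex 0.248 -0.491 1.755
endloop
endfacet
facet normal 0.660 -0.071 -0.748
outer loop
vertex 0.248 -0.491 1.755
vertex 1.904 0.169 3.153
vertex 0.864 -1.271 2.373
endloop
endfacet
facet normal -0.660 0.072 0.748
outer loop
vertex 0.111 -1.189 3.225
vertex 0.536 1.031 3.387
vertex -0.504 -0.409 2.607
endloop
endfacet
facet normal 0.526 -0.666 0.528
outer loop
vertex 1.152 0.251 4.005
vertex 0.111 -1.189 3.225
vertex 1.904 0.169 3.153
endloop
endfacet
facet normal -0.660 0.072 0.748
outer loop
vertex 1.152 0.251 4.005
vertex 0.536 1.031 3.387
vertex 0.111 -1.189 3.225
endloop
endfacet
facet normal -0.526 0.666 -0.528
outer loop
vertex -0.504 -0.409 2.607
vertex 0.536 1.031 3.387
vertex 0.248 -0.491 1.755
endloop
endfacet
facet normal 0.660 -0.072 -0.748
outer loop
vertex 1.289 0.949 2.535
vertex 1.904 0.169 3.153
vertex 0.248 -0.491 1.755
endloop
endfacet
facet normal -0.526 0.666 -0.529
outer loop
vertex 0.248 -0.491 1.755
vertex 0.536 1.031 3.387
vertex 1.289 0.949 2.535
endloop
endfacet
facet normal 0.537 0.742 0.402
outer loop
vertex 1.289 0.949 2.535
vertex 1.152 0.251 4.005
vertex 1.904 0.169 3.153
endloop
endfacet
facet normal 0.536 0.742 0.402
outer loop
vertex 0.536 1.031 3.387
vertex 1.152 0.251 4.005
vertex 1.289 0.949 2.535
endloop
endfacet

endsolid
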